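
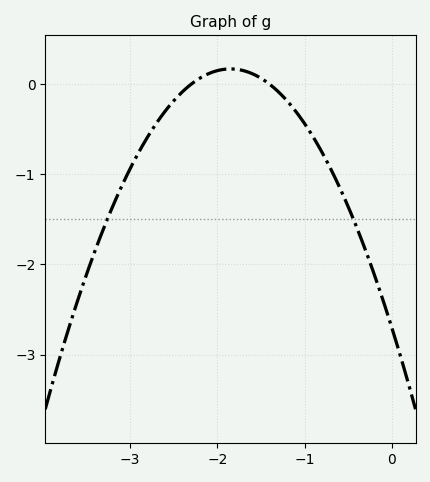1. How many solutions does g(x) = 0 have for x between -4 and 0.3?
2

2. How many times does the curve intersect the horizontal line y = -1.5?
2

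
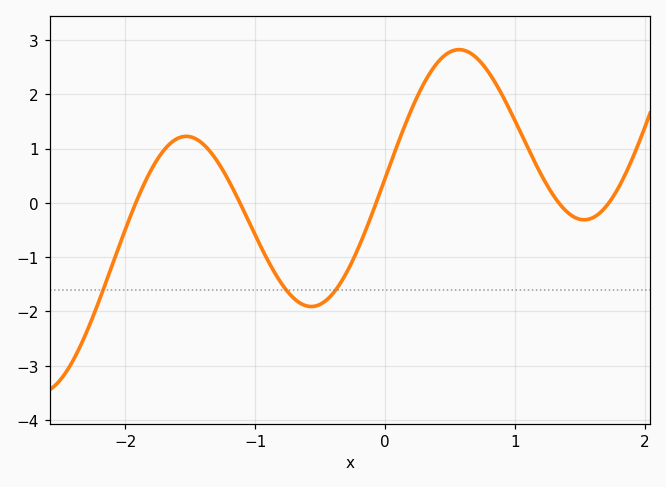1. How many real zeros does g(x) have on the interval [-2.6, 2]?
5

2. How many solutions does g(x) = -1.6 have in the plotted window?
3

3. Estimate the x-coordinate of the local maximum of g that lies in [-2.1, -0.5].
-1.53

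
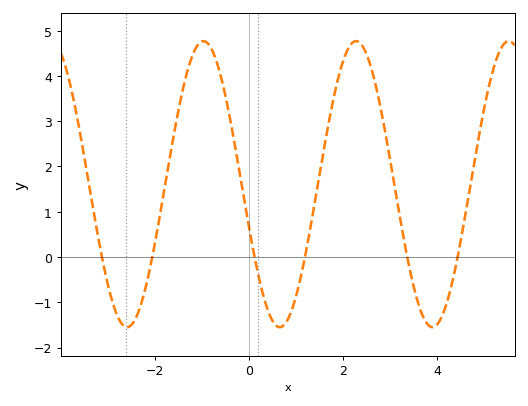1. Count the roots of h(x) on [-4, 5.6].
6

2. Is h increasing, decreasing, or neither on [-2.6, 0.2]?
neither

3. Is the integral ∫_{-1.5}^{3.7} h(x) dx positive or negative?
positive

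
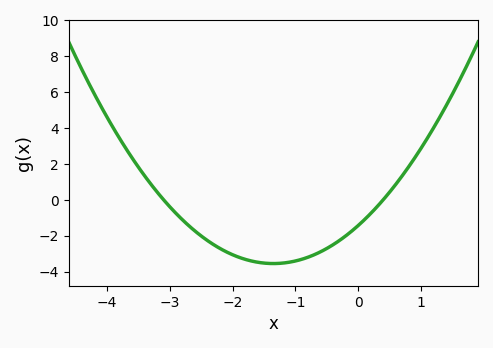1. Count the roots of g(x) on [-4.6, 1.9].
2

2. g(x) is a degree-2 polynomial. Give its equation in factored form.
y = 1.16(x + 3.1)(x - 0.4)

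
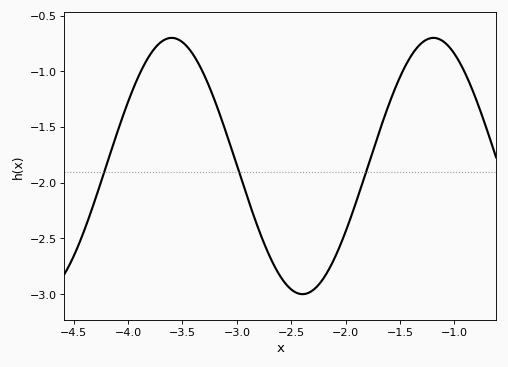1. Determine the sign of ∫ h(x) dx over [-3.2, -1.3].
negative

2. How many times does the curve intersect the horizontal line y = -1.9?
3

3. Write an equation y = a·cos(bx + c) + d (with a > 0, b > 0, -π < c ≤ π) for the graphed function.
y = 1.15cos(2.61x + 3.11) - 1.85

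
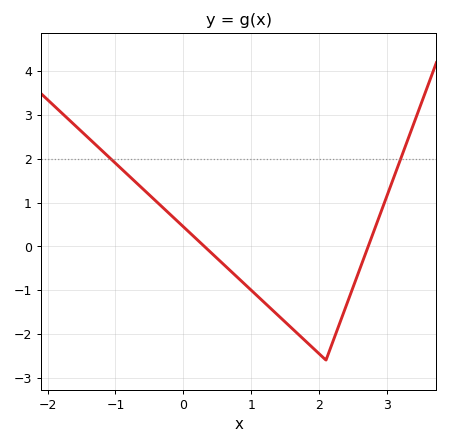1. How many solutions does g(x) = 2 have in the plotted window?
2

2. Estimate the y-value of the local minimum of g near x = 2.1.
-2.6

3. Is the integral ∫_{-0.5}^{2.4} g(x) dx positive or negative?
negative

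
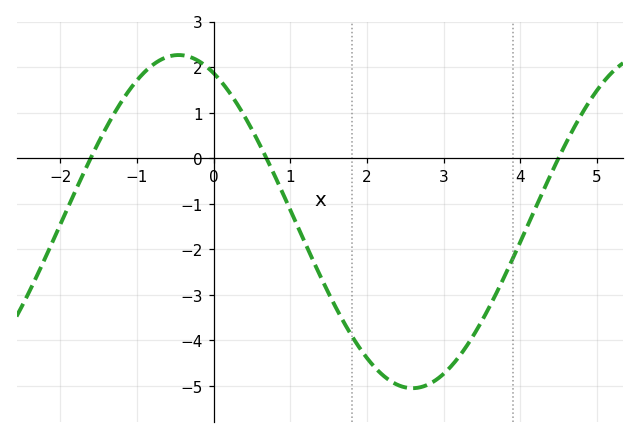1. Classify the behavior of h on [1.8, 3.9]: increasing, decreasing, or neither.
neither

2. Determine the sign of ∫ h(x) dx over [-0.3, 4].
negative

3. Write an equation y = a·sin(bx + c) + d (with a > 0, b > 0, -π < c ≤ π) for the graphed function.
y = 3.66sin(1.03x + 2.04) - 1.39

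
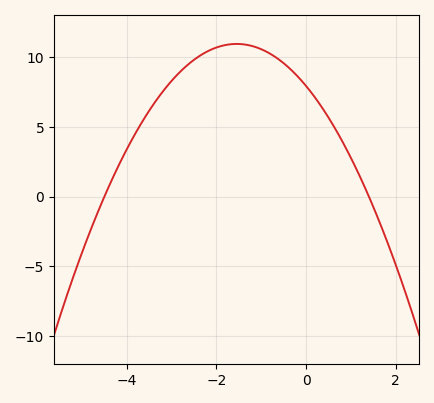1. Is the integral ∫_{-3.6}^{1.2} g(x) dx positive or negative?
positive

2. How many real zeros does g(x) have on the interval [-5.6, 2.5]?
2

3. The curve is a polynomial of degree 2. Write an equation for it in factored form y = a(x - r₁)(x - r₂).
y = -1.26(x + 4.5)(x - 1.4)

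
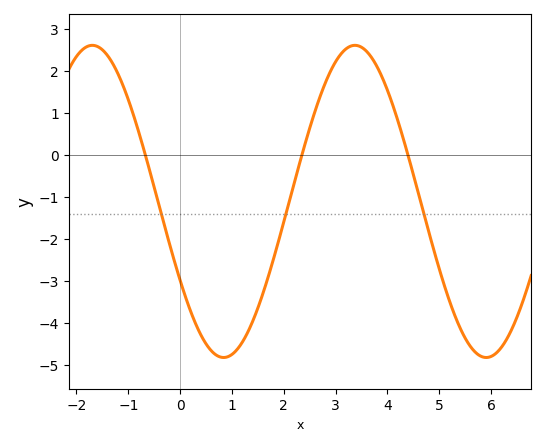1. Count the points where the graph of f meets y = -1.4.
3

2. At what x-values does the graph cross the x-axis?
-0.6, 2.4, 4.4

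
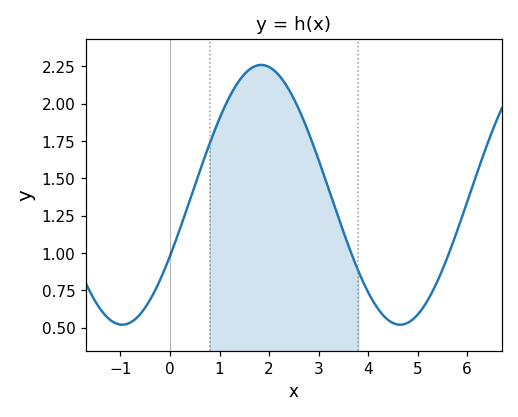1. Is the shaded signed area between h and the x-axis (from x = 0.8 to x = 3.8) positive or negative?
positive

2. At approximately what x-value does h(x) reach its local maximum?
1.8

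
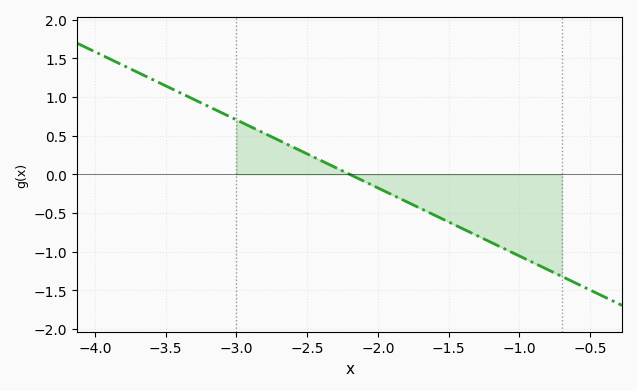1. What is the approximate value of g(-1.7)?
-0.45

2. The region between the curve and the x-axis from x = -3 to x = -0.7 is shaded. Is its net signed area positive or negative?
negative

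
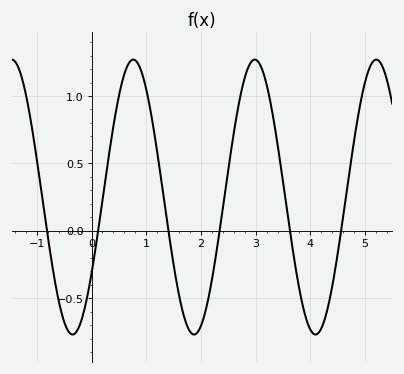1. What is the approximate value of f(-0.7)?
-0.3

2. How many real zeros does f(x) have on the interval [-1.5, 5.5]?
6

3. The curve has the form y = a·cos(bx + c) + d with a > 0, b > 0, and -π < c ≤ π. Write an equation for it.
y = 1.02cos(2.8x - 2.2) + 0.25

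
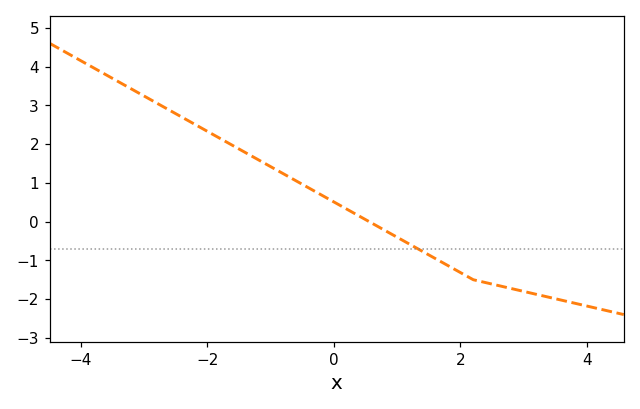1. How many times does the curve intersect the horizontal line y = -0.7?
1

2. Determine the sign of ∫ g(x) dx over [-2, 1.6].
positive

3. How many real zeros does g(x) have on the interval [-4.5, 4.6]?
1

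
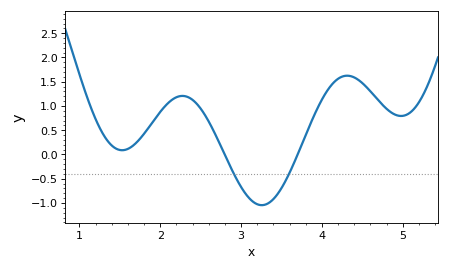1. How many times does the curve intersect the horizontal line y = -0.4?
2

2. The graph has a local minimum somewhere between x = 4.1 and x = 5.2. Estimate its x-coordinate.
4.98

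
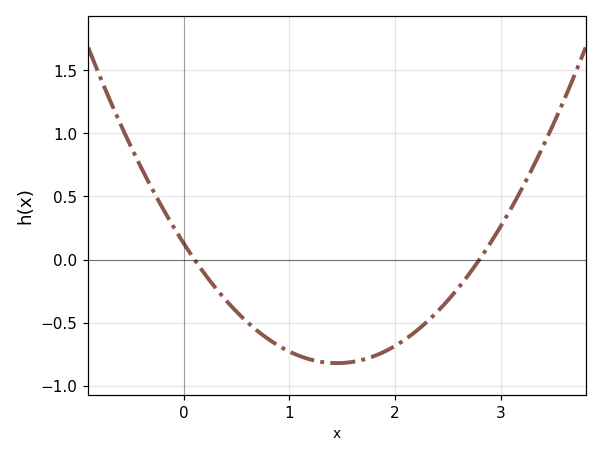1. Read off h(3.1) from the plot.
0.405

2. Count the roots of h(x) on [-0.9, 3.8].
2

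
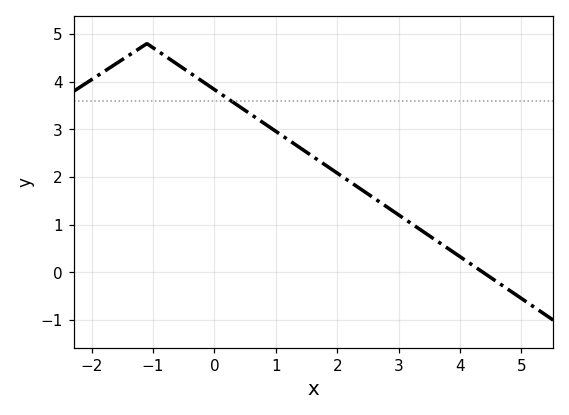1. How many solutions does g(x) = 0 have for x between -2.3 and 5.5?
1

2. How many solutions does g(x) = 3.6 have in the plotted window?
1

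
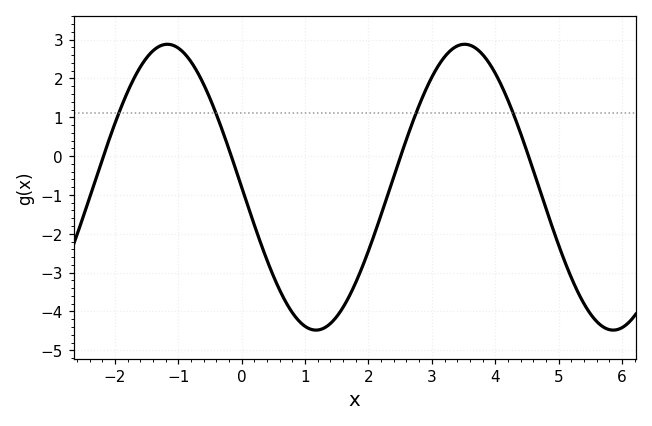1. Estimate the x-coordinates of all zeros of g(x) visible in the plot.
-2.2, -0.2, 2.6, 4.6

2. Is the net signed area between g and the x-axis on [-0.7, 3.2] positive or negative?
negative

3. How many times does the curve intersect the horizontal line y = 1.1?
4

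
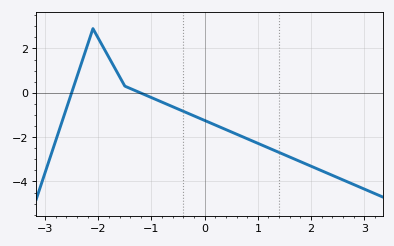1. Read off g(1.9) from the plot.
-3.2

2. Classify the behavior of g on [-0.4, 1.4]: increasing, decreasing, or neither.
decreasing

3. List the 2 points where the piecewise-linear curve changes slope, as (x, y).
(-2.1, 2.9); (-1.5, 0.3)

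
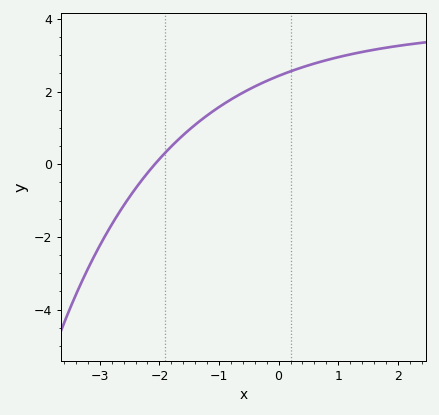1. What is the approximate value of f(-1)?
1.57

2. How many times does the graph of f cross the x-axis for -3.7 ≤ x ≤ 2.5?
1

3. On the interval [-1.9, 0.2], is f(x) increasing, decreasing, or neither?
increasing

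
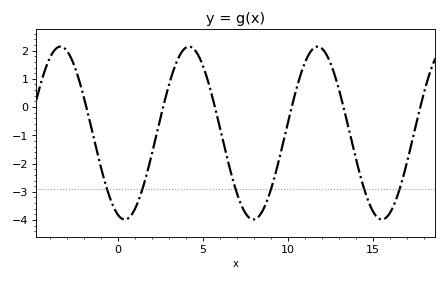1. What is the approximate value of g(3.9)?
2.1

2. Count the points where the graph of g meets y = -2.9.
6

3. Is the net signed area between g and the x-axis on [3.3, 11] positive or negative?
negative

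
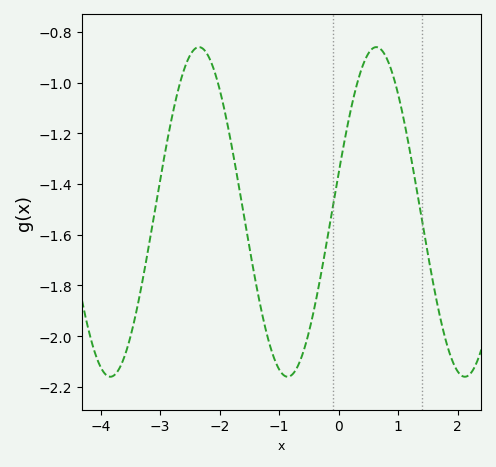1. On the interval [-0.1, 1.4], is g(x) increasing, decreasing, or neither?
neither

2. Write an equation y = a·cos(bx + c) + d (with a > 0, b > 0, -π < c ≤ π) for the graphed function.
y = 0.65cos(2.1x - 1.3) - 1.51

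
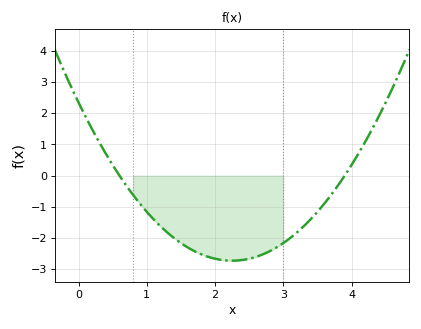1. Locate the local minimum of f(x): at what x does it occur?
2.2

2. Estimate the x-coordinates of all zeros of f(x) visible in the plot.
0.6, 3.9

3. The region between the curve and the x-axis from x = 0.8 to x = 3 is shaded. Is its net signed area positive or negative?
negative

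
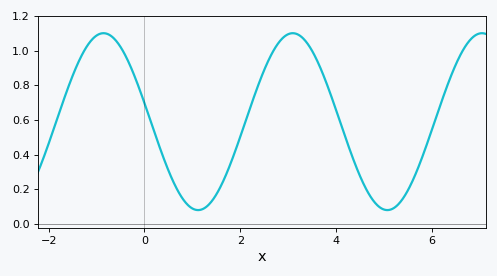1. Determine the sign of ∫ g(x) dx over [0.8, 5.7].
positive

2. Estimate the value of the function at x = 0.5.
0.3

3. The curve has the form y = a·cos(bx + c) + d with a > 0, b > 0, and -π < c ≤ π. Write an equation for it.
y = 0.51cos(1.6x + 1.4) + 0.59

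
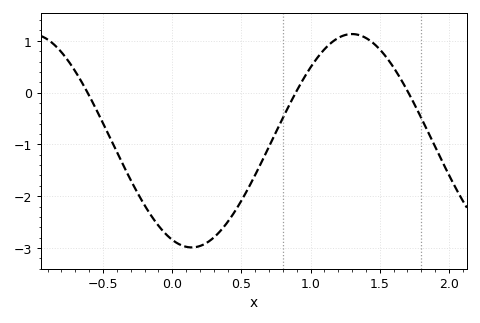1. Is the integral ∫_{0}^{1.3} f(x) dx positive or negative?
negative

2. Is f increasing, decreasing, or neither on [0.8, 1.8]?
neither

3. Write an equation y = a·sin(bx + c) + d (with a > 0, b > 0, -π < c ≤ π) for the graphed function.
y = 2.06sin(2.7x - 2) - 0.93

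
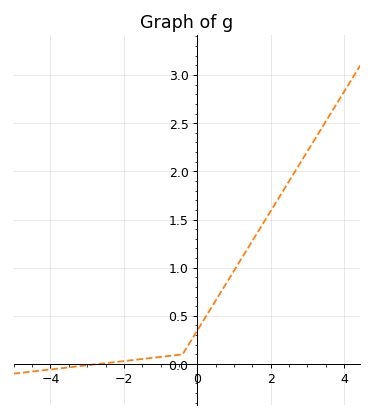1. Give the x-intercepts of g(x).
-2.7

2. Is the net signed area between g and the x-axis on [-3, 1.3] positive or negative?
positive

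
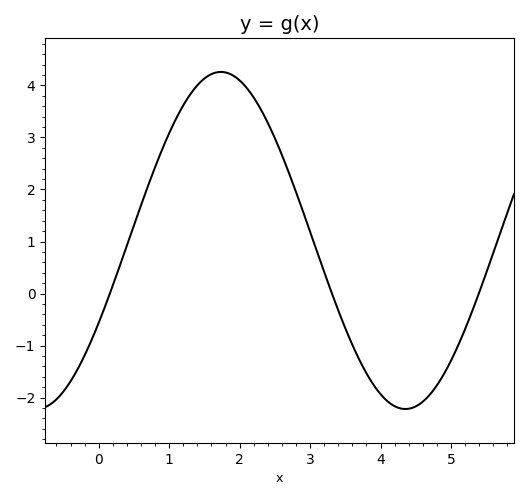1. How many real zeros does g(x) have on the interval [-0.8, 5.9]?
3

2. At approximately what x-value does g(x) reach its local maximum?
1.73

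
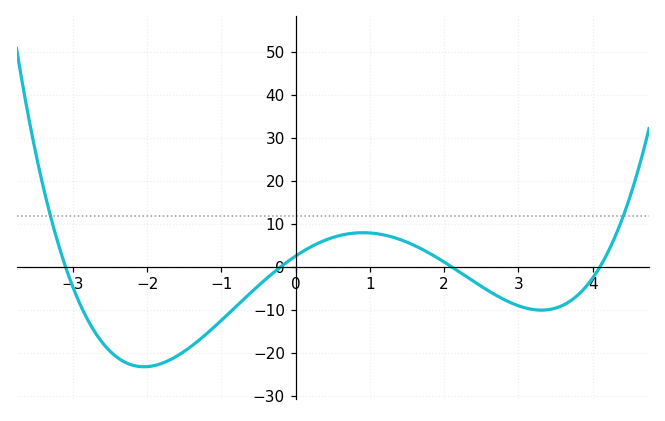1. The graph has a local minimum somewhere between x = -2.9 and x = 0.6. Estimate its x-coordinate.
-2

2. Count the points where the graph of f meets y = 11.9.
2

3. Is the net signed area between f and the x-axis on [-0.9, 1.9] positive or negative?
positive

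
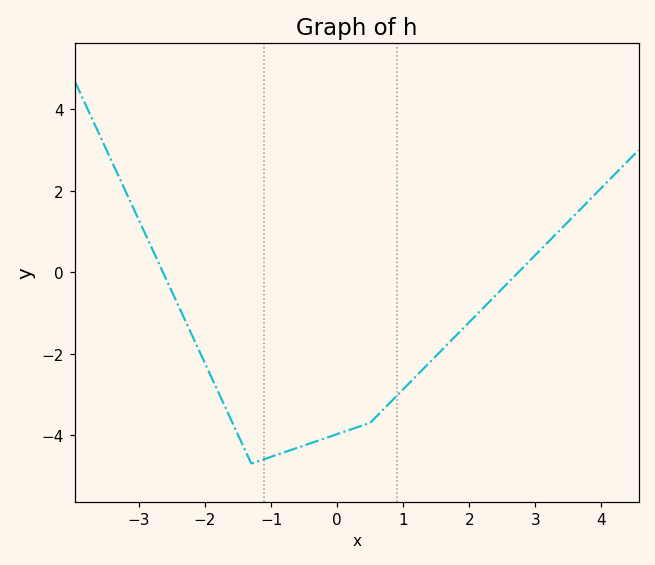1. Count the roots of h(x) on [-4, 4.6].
2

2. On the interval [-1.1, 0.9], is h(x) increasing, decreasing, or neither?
increasing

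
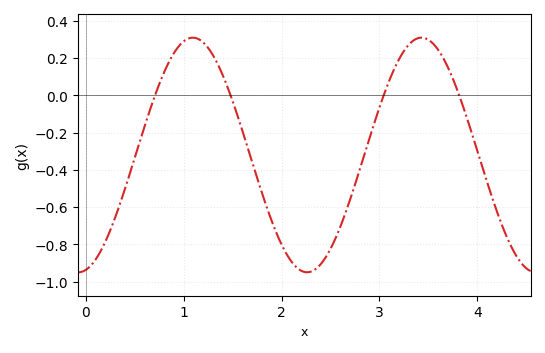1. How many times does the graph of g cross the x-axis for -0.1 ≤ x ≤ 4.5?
4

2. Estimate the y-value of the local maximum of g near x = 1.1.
0.31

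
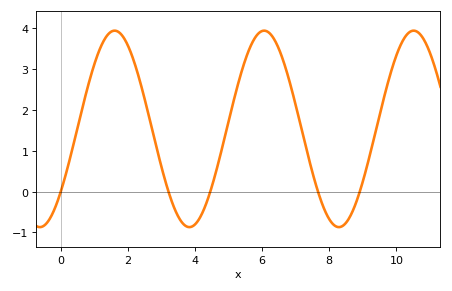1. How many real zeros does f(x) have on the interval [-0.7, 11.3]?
5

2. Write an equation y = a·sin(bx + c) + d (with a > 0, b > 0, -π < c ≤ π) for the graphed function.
y = 2.4sin(1.4x - 0.69) + 1.53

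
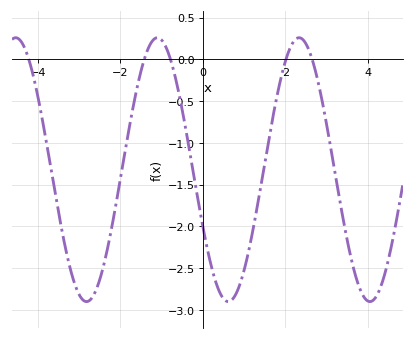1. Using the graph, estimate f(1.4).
-1.55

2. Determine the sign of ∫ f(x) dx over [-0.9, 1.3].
negative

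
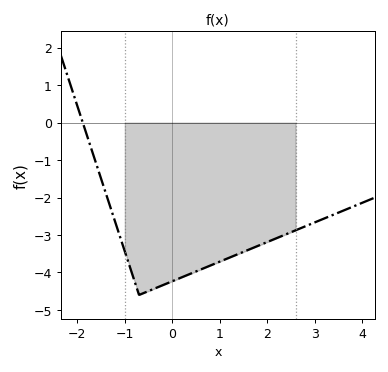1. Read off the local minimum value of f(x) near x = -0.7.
-4.6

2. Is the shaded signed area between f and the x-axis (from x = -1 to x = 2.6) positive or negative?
negative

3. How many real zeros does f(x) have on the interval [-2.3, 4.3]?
1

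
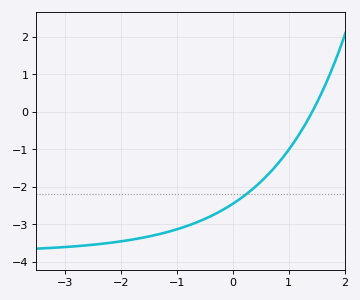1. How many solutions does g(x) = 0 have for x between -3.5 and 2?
1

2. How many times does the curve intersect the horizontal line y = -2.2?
1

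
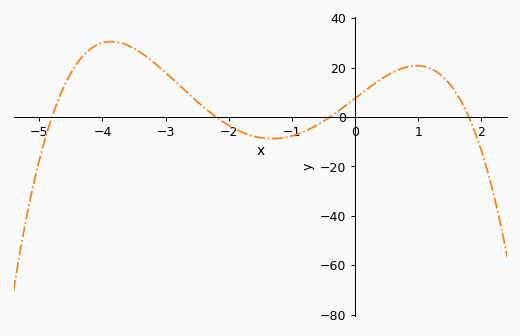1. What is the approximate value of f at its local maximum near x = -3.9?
30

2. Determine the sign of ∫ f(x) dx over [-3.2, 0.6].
positive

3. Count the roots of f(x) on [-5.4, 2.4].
4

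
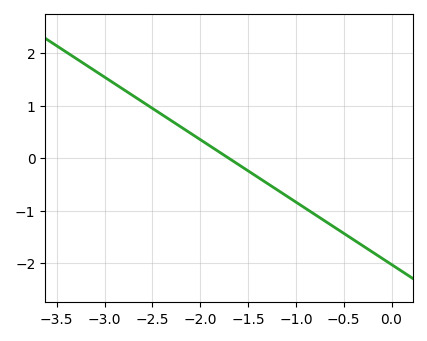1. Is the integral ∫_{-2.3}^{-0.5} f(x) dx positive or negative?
negative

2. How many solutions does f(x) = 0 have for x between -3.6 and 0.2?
1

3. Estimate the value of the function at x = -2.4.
0.833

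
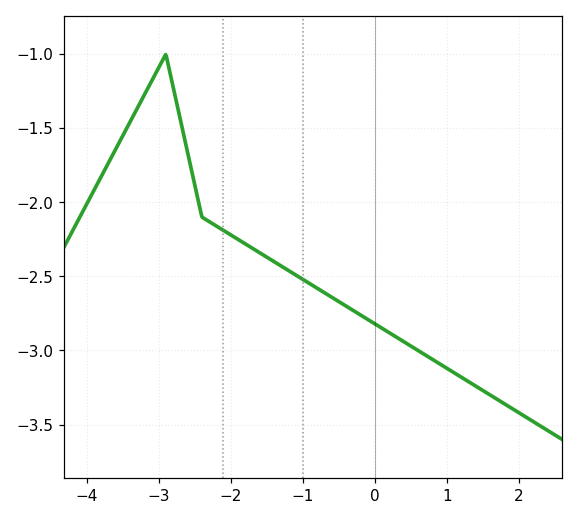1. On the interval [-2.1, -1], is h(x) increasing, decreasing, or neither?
decreasing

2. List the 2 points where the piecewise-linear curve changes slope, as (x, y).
(-2.9, -1); (-2.4, -2.1)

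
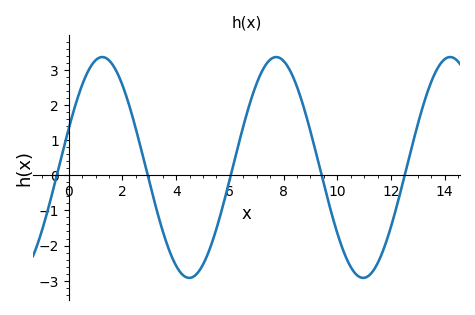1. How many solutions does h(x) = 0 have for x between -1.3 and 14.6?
5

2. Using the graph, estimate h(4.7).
-2.9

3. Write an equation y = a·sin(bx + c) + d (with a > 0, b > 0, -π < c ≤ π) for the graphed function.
y = 3.14sin(0.97x + 0.36) + 0.22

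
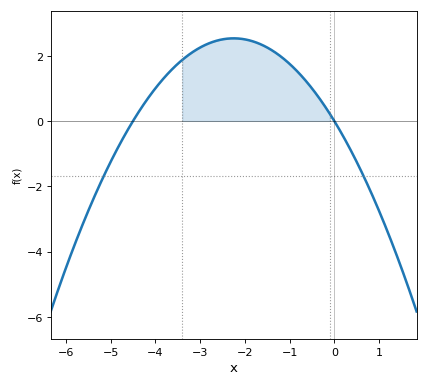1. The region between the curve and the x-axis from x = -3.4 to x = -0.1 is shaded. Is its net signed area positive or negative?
positive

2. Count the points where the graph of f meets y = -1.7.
2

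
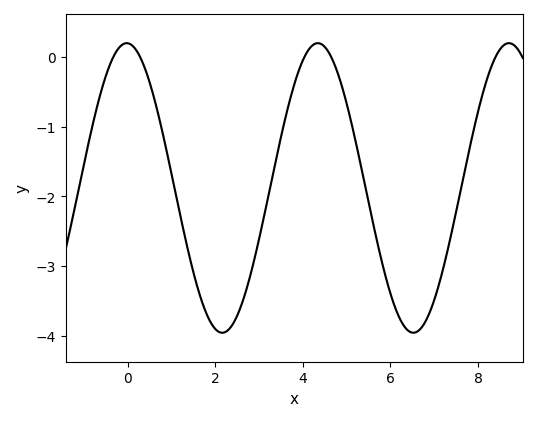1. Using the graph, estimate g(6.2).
-3.74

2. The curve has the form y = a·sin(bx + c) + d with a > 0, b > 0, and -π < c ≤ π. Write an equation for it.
y = 2.08sin(1.44x + 1.6) - 1.88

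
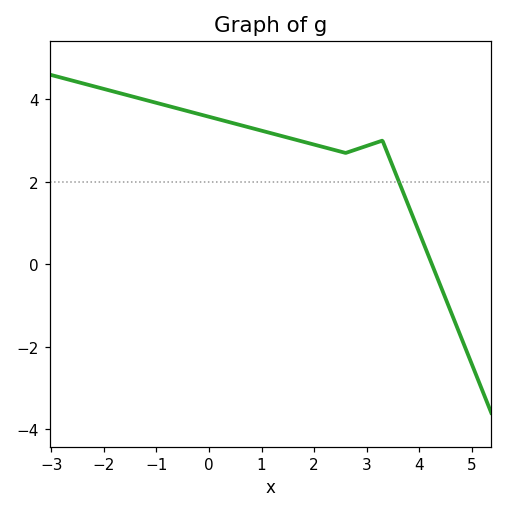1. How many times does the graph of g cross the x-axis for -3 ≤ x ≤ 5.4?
1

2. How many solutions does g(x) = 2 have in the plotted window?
1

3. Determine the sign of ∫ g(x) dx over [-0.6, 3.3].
positive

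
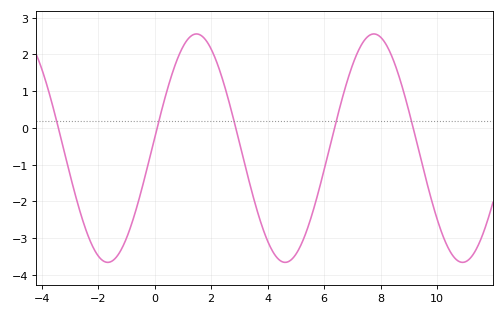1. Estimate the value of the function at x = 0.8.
1.9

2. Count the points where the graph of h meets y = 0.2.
5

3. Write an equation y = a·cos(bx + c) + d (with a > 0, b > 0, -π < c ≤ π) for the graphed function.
y = 3.11cos(1x - 1.5) - 0.55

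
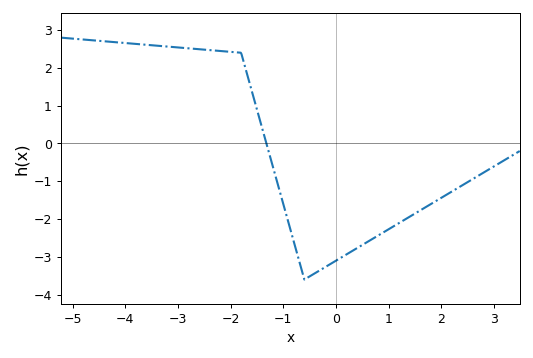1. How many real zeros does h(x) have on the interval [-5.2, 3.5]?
1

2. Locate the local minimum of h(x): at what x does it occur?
-0.599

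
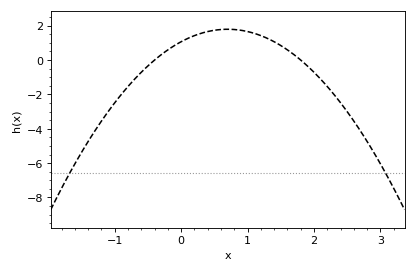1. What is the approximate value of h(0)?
1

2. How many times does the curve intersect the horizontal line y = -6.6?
2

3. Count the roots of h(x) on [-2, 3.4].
2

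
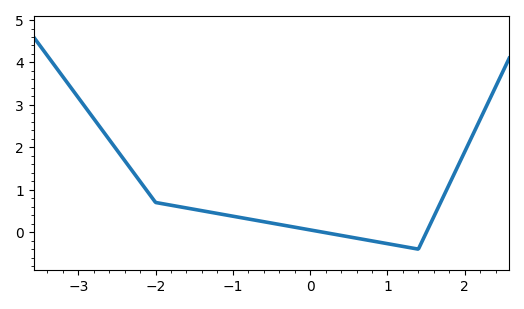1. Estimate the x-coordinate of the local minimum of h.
1.4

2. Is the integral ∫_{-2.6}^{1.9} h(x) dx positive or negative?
positive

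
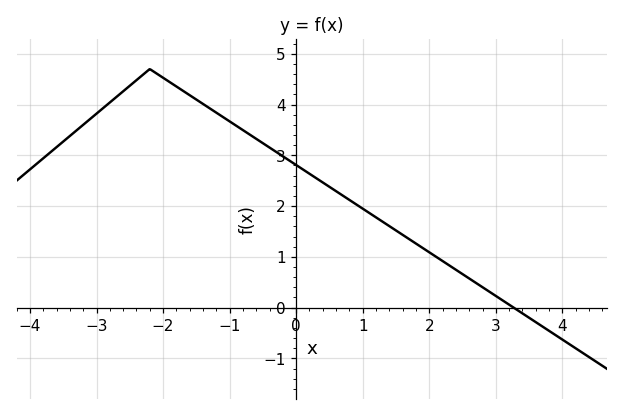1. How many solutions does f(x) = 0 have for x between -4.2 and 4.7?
1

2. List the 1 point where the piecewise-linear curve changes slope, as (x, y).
(-2.2, 4.7)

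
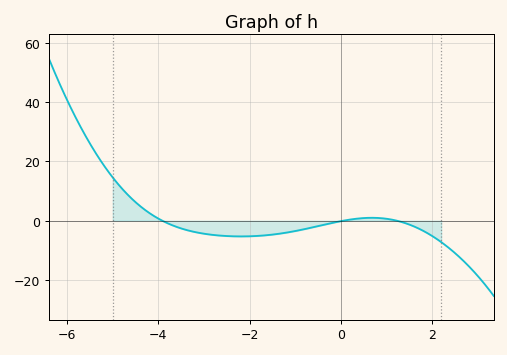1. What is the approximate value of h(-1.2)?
-4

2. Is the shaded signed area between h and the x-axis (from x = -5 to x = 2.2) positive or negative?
negative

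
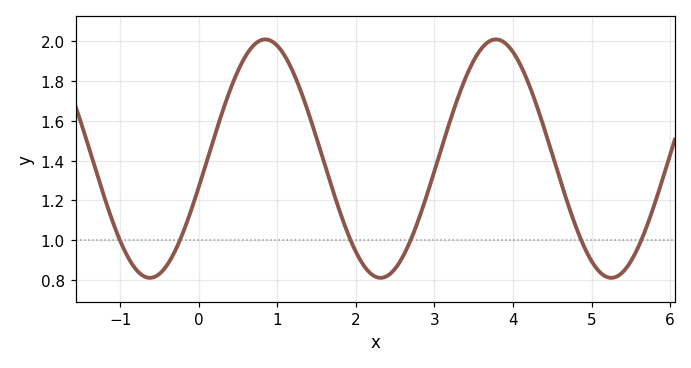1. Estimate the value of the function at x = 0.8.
2.01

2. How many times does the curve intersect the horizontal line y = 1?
6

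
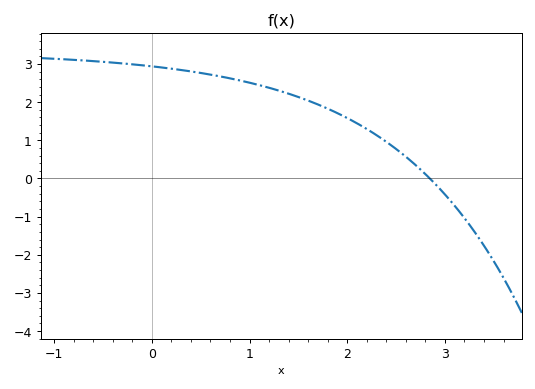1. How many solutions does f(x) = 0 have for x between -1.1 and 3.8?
1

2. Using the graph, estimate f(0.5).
2.8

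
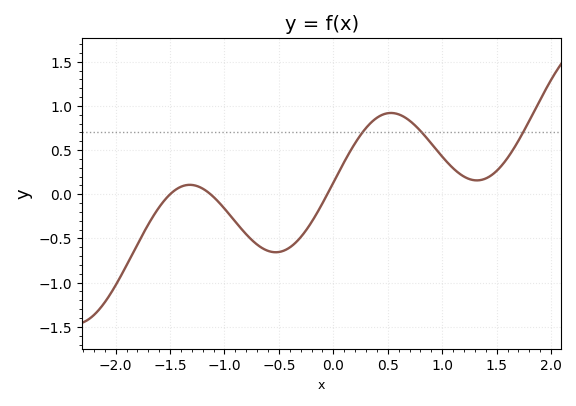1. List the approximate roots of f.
-1.5, -1.1, -0.1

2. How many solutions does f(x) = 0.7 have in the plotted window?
3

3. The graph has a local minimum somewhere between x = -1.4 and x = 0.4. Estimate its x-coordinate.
-0.5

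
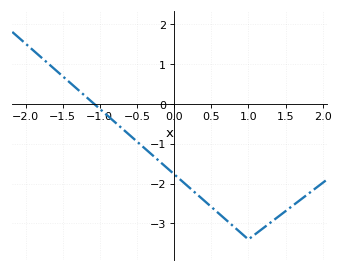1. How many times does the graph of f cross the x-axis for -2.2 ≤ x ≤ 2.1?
1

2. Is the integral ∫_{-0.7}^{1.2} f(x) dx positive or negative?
negative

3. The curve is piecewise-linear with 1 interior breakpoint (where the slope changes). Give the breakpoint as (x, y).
(1, -3.4)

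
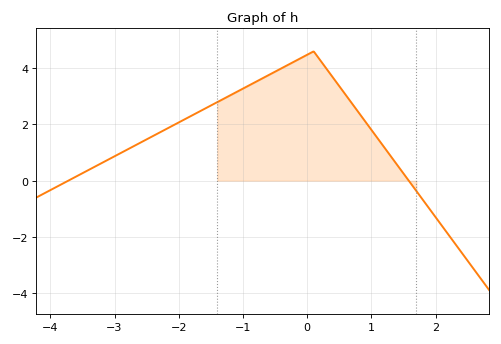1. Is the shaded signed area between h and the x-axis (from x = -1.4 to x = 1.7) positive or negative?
positive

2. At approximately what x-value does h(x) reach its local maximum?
0.1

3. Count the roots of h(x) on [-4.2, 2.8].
2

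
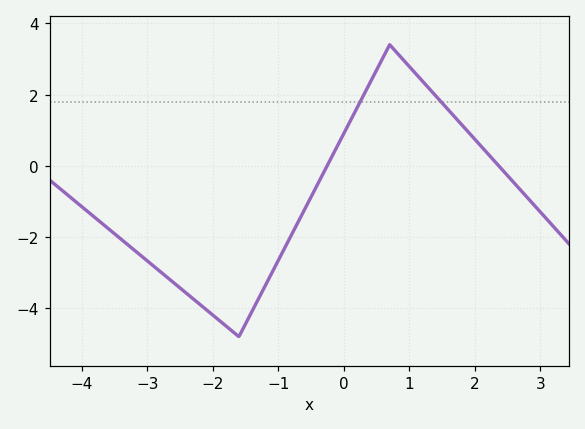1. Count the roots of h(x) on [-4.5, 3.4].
2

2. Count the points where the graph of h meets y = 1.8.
2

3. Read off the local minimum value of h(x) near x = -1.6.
-4.8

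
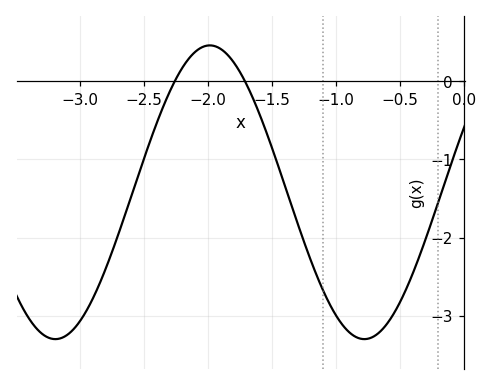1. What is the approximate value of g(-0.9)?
-3.2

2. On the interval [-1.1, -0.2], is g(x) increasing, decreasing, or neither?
neither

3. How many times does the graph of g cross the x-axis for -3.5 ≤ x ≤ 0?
2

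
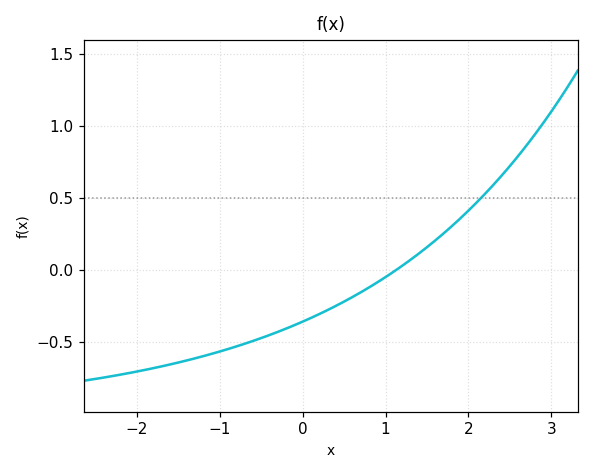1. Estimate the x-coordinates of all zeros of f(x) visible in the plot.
1.1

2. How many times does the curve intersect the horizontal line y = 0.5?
1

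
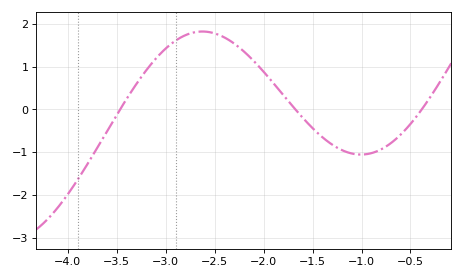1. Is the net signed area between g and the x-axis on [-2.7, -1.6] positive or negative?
positive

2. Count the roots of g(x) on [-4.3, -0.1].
3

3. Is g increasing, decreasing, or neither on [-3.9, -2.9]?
increasing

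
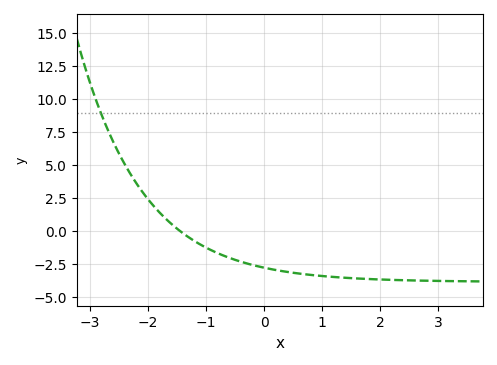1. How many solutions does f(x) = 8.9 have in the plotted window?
1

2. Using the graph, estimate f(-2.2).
3.63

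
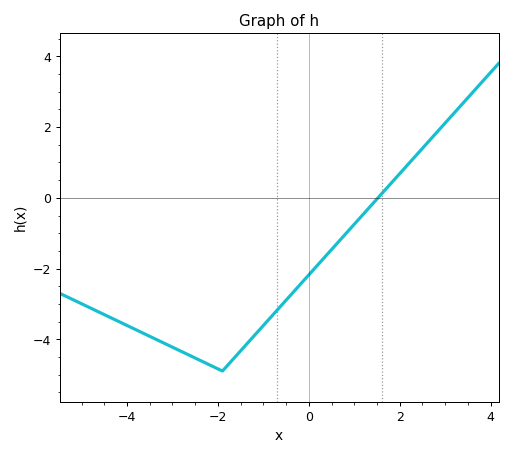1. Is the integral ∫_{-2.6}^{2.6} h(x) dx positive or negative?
negative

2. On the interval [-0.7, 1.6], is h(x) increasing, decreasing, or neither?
increasing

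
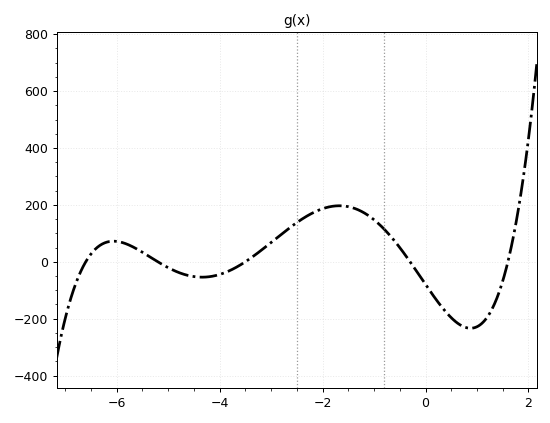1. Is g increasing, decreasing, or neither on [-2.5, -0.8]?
neither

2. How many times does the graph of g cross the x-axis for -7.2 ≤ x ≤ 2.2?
5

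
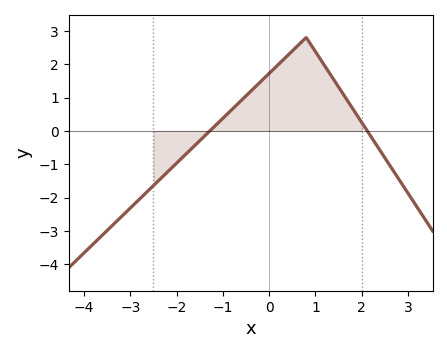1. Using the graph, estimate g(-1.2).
0.11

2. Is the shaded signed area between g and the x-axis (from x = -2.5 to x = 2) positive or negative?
positive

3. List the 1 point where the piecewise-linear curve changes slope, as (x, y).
(0.8, 2.8)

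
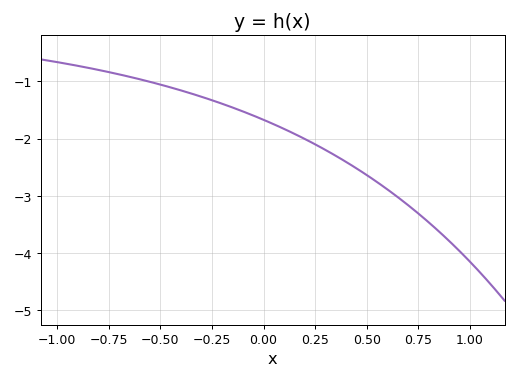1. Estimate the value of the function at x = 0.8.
-3.5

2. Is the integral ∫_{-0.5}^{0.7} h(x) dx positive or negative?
negative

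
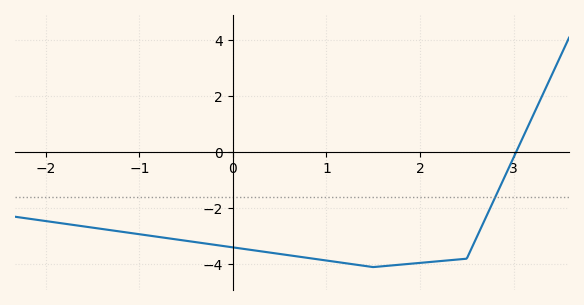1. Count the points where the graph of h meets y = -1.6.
1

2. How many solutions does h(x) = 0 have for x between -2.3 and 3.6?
1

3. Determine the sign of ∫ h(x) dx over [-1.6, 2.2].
negative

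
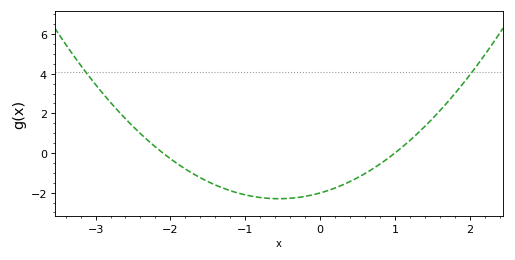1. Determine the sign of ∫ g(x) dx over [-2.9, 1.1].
negative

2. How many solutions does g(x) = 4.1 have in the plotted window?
2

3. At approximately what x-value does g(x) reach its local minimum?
-0.6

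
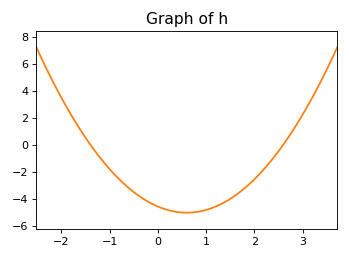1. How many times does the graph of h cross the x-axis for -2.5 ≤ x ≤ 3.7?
2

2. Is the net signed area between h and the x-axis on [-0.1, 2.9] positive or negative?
negative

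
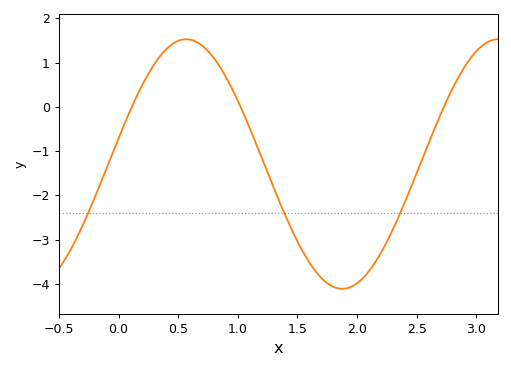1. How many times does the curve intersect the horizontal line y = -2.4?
3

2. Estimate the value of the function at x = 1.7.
-3.9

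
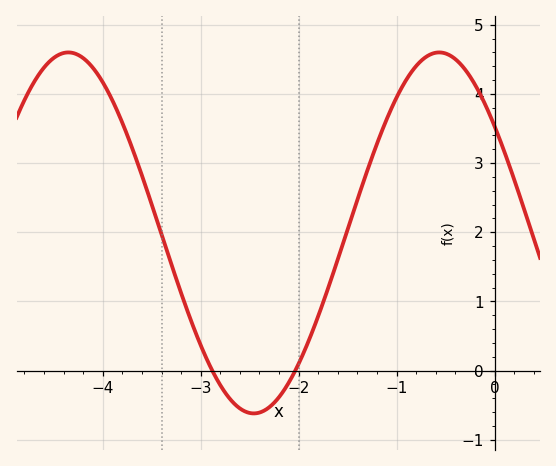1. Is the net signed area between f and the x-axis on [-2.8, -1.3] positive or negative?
positive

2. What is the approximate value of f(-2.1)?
-0.2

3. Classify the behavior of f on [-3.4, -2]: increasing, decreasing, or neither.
neither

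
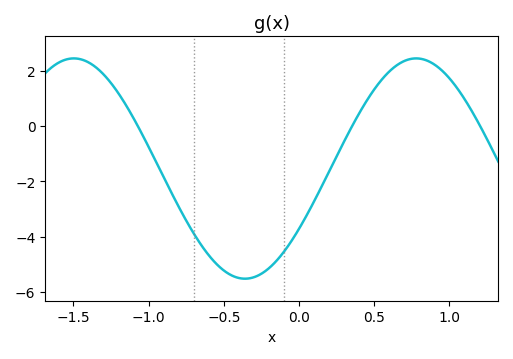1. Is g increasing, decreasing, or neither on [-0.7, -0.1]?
neither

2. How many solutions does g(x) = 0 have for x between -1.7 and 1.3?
3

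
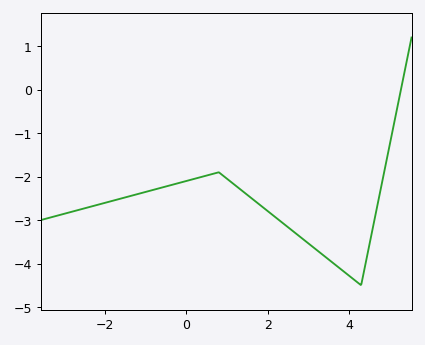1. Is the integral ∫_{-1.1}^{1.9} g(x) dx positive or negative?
negative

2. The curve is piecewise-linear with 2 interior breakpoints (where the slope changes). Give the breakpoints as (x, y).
(0.8, -1.9); (4.3, -4.5)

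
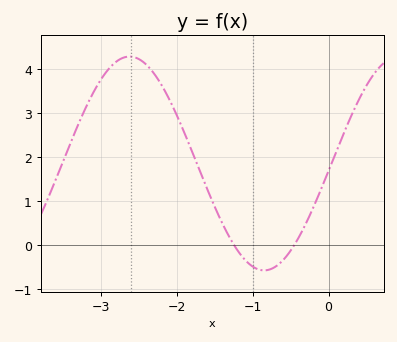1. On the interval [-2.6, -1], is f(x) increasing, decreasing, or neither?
decreasing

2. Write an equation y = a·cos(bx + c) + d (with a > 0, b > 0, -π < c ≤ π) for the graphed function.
y = 2.43cos(1.8x - 1.6) + 1.86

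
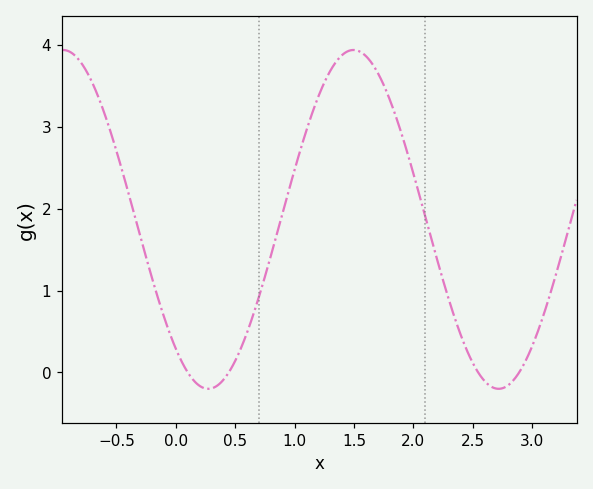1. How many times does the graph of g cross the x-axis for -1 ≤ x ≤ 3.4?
4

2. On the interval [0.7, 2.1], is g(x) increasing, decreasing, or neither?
neither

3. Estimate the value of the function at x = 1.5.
3.9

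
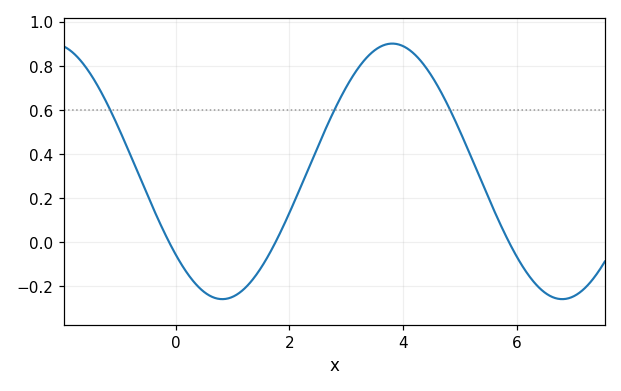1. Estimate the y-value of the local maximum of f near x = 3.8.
0.9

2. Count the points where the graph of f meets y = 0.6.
3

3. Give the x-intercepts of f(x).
-0.12, 1.76, 5.86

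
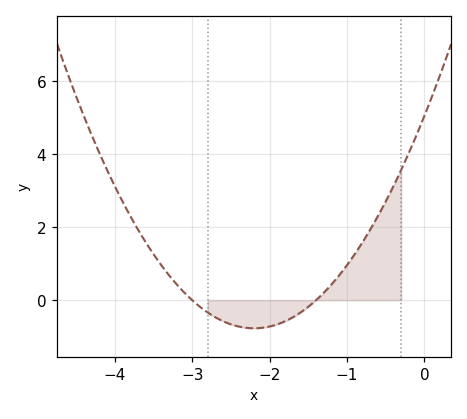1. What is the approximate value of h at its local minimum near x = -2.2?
-0.768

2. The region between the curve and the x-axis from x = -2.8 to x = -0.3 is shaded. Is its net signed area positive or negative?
positive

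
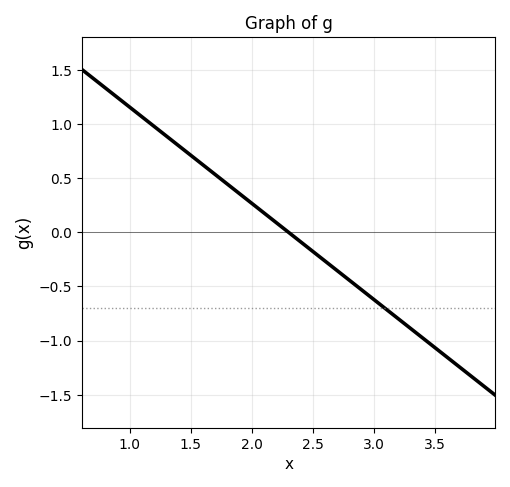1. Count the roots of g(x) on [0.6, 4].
1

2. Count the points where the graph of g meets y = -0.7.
1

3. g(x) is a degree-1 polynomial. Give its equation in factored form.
y = -0.89(x - 2.3)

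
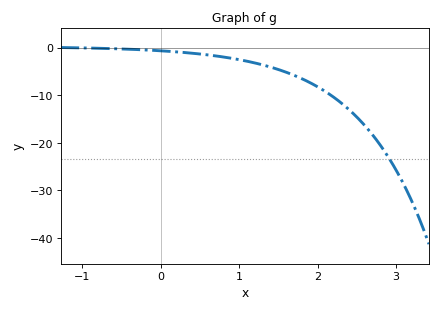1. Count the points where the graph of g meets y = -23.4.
1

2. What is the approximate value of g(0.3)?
-1.02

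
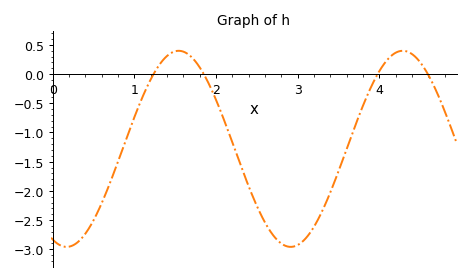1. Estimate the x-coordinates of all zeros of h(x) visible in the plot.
1.2, 1.8, 4, 4.6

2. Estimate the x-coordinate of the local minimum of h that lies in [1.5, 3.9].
2.9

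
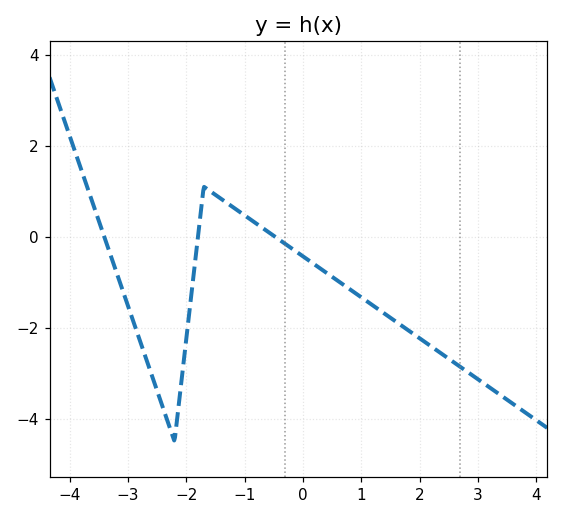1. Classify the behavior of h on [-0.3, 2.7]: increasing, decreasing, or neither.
decreasing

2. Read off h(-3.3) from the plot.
-0.4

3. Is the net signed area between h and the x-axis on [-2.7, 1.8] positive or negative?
negative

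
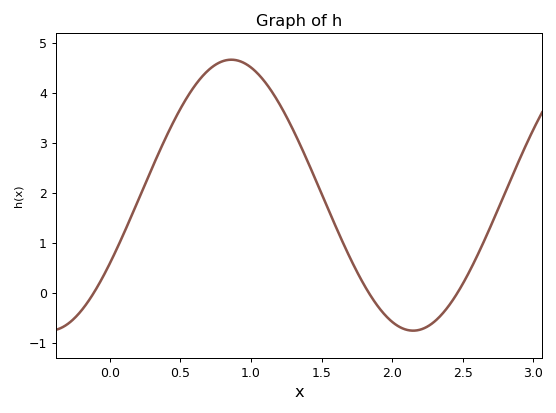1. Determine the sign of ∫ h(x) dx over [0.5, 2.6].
positive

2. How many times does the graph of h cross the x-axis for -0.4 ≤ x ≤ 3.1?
3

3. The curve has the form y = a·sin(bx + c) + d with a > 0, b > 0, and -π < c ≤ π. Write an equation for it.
y = 2.71sin(2.4x - 0.53) + 1.95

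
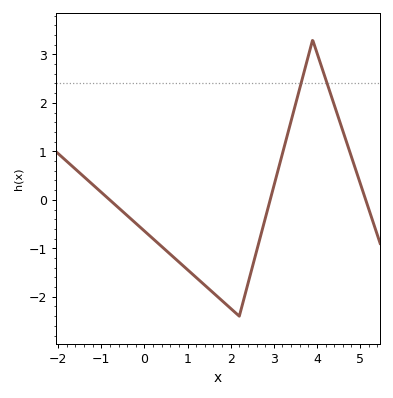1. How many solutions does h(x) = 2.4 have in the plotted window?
2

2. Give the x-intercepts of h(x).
-0.807, 2.92, 5.13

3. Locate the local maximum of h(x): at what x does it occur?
3.9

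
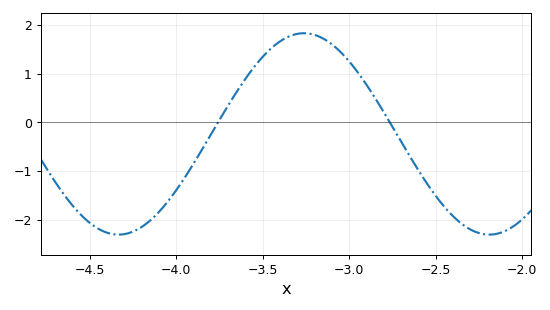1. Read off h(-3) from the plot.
1.3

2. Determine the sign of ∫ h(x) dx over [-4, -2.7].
positive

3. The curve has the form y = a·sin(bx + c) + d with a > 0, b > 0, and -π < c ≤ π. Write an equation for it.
y = 2.07sin(2.9x - 1.4) - 0.24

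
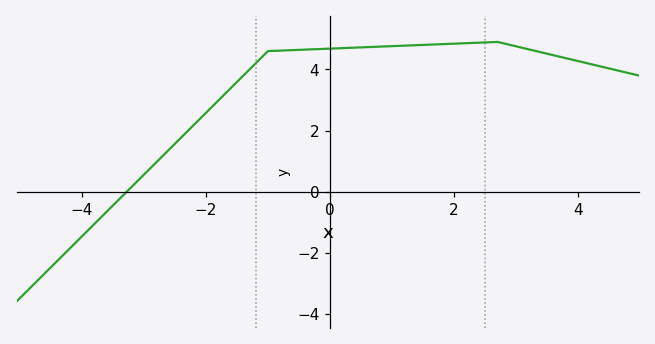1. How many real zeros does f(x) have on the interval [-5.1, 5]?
1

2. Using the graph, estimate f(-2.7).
1.2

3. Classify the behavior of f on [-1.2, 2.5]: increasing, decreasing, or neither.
increasing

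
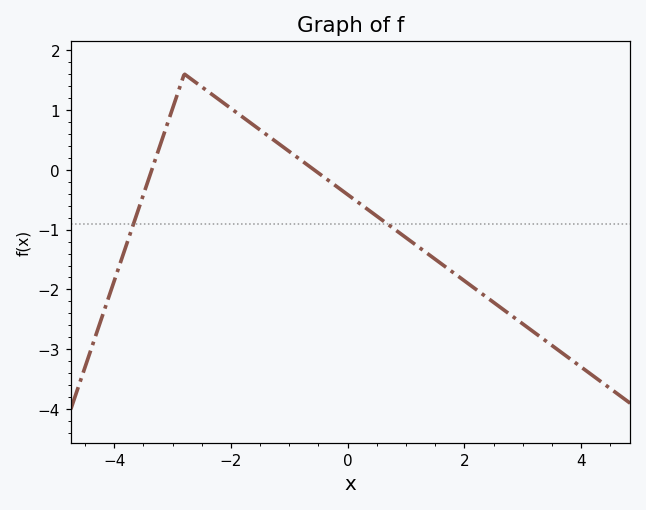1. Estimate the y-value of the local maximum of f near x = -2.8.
1.6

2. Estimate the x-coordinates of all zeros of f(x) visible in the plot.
-3.4, -0.6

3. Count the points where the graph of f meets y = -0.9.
2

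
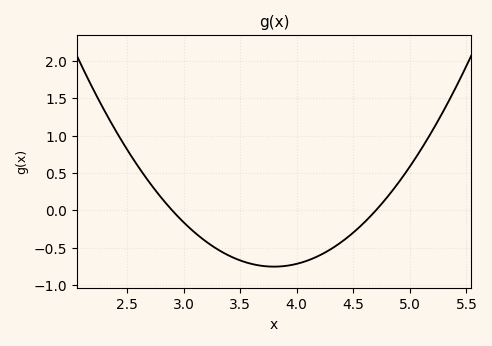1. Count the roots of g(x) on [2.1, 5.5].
2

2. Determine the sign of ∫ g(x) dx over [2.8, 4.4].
negative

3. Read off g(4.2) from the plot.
-0.6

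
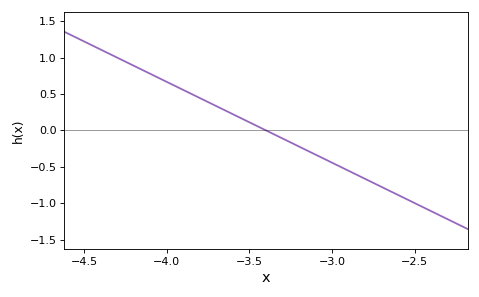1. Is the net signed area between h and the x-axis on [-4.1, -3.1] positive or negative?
positive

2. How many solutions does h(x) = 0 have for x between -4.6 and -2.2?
1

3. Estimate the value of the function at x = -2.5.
-1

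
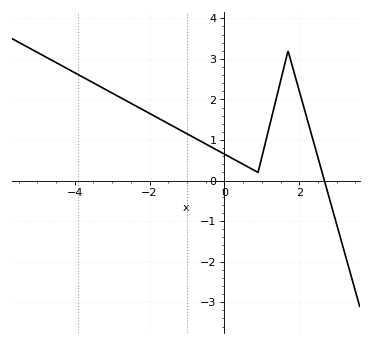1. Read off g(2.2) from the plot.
1.6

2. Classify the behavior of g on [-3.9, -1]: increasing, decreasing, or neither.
decreasing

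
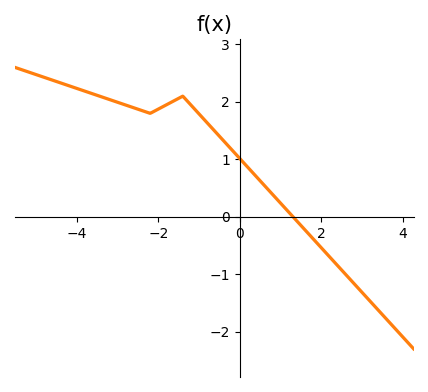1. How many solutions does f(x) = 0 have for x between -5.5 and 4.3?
1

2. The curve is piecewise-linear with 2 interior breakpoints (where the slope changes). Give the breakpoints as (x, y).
(-2.2, 1.8); (-1.4, 2.1)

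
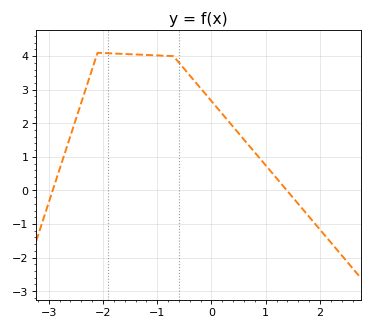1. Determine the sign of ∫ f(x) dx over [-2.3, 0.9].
positive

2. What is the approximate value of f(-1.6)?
4.06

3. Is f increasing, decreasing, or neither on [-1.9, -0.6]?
decreasing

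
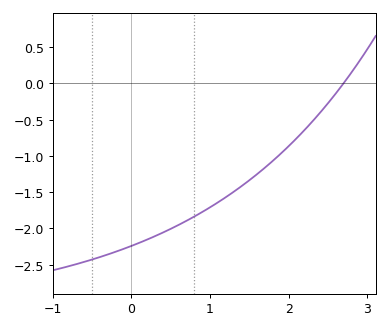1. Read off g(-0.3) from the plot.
-2.35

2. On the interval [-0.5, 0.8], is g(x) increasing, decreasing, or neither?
increasing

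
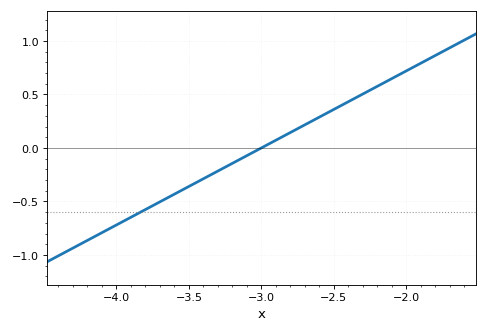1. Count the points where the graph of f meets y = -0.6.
1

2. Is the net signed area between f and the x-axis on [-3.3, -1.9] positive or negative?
positive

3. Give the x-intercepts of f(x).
-3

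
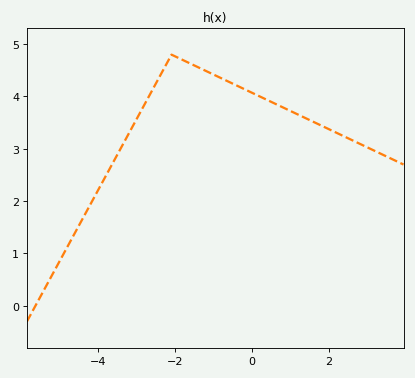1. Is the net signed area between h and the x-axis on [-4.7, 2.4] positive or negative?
positive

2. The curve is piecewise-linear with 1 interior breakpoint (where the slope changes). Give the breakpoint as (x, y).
(-2.1, 4.8)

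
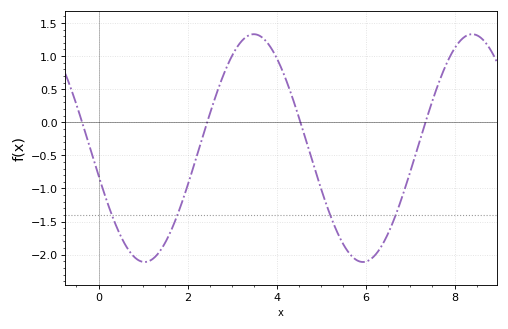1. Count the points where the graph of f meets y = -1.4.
4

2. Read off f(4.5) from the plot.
0.075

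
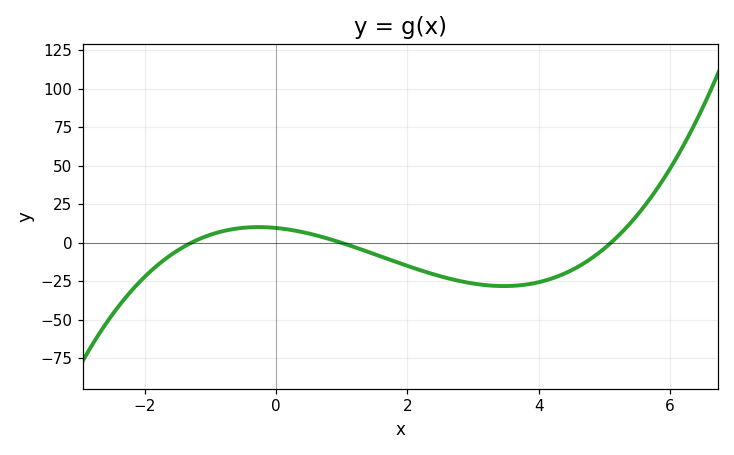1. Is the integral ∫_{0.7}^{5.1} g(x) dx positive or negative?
negative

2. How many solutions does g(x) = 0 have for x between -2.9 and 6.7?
3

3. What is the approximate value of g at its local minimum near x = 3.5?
-30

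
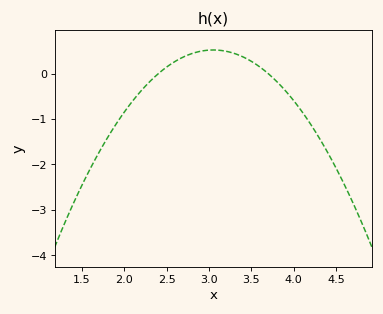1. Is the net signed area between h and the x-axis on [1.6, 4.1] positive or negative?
negative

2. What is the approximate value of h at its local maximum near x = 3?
0.524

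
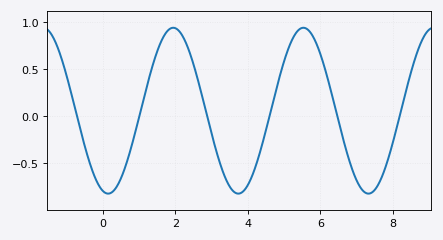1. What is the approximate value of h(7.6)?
-0.719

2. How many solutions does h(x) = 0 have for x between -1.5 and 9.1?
6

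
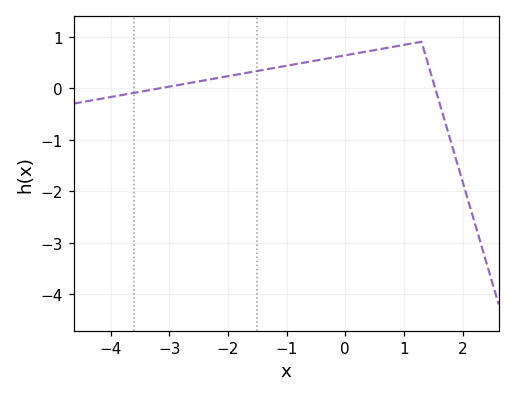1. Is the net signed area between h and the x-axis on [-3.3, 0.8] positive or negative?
positive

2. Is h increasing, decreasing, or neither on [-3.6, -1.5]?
increasing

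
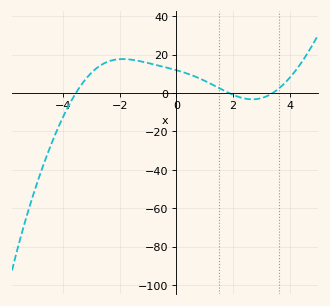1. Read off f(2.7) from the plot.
-3.25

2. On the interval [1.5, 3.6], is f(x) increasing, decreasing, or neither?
neither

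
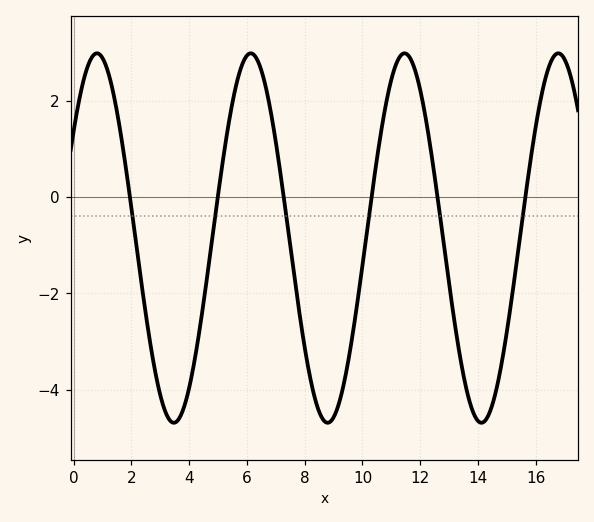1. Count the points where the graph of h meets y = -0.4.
6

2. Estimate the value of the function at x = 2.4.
-2.02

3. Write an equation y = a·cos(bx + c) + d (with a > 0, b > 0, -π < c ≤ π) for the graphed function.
y = 3.83cos(1.18x - 0.952) - 0.85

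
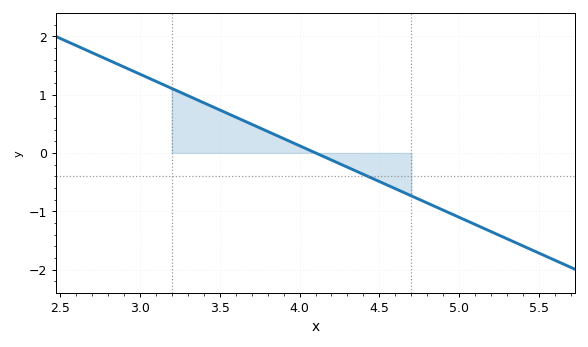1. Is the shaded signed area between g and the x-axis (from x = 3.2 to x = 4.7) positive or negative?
positive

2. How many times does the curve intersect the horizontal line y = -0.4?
1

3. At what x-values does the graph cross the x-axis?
4.1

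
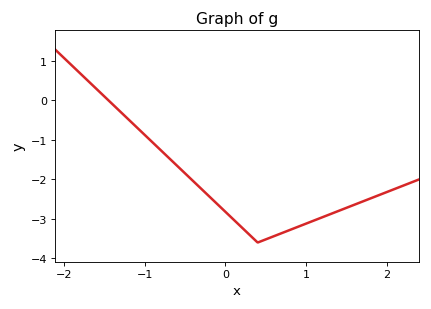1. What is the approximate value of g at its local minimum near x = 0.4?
-3.6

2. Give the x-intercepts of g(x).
-1.45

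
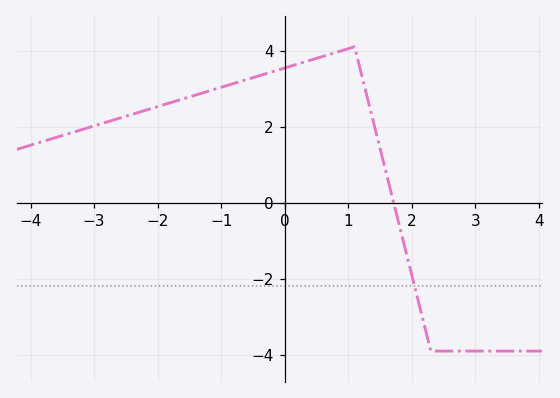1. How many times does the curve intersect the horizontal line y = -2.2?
1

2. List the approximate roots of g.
1.8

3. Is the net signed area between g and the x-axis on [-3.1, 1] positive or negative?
positive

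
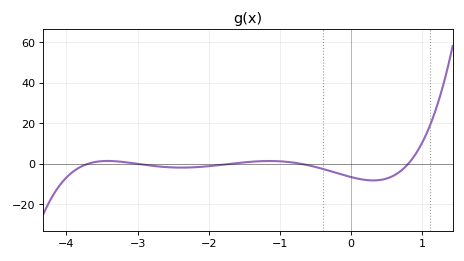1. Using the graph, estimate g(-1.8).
-0.404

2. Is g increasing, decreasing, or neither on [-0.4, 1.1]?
neither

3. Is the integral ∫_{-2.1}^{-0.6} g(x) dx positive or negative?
positive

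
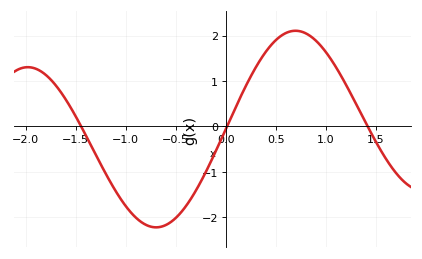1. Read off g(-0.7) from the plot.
-2.2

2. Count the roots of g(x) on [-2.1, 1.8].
3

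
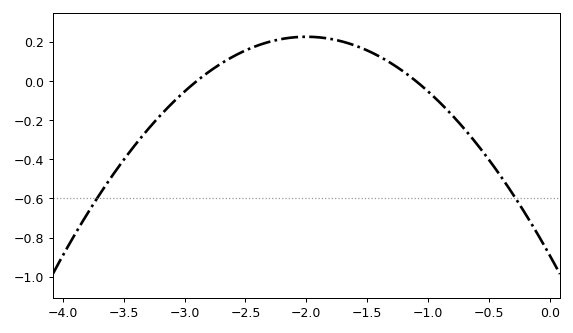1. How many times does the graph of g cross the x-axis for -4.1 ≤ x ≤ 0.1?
2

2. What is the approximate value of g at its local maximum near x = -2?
0.22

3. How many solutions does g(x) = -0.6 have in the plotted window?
2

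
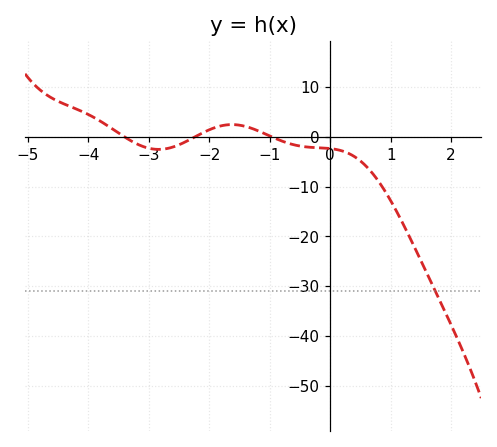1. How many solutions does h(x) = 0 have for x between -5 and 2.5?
3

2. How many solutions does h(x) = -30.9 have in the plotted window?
1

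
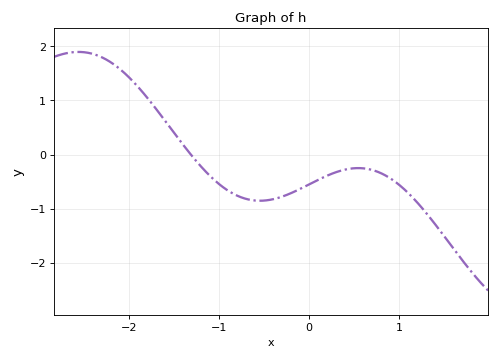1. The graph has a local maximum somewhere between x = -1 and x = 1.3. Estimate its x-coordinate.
0.5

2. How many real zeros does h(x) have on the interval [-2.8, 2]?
1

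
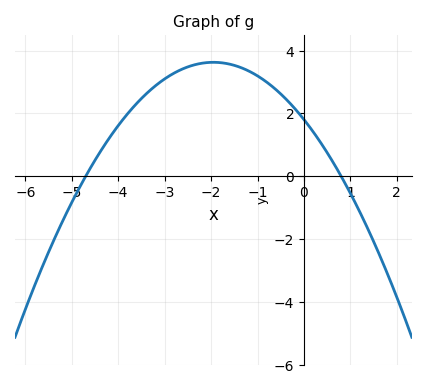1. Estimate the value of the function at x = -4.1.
1.41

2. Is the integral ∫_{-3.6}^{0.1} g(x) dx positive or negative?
positive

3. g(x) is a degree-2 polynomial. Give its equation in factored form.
y = -0.48(x + 4.7)(x - 0.8)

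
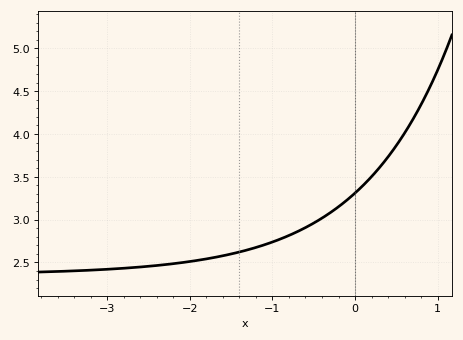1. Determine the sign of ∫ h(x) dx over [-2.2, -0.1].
positive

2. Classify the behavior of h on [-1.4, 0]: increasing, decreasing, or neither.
increasing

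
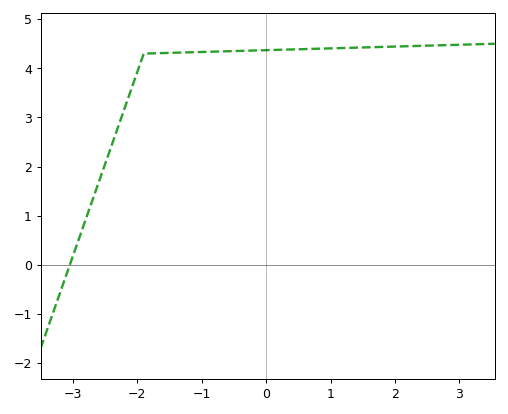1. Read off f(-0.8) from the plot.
4.34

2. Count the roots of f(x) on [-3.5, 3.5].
1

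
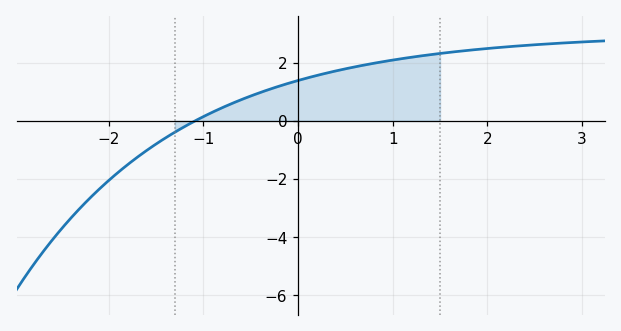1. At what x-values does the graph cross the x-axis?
-1.1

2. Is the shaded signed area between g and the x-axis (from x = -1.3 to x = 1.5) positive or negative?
positive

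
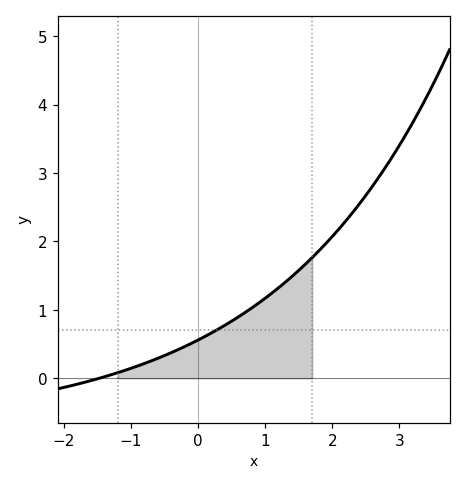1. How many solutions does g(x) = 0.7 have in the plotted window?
1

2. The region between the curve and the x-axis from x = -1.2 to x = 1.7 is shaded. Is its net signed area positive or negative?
positive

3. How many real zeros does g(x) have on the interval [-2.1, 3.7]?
1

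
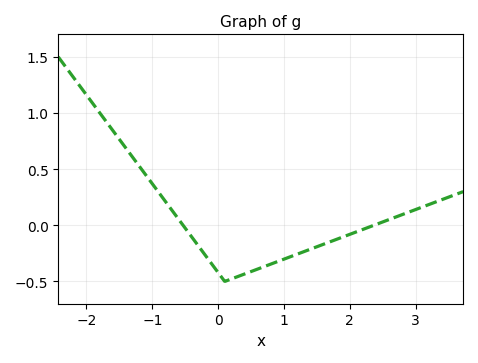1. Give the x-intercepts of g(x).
-0.532, 2.36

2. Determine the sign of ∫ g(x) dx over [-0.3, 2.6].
negative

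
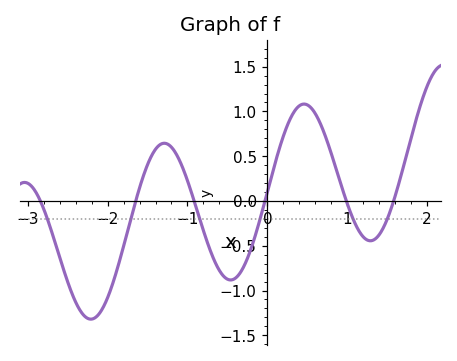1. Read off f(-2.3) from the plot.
-1.3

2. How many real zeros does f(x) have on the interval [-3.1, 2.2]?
6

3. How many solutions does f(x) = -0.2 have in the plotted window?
6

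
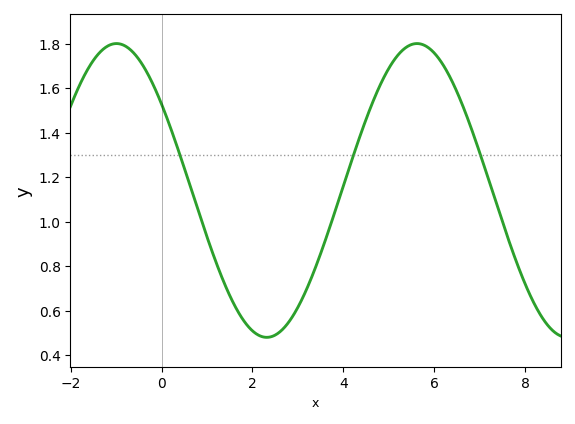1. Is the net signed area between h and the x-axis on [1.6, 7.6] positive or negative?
positive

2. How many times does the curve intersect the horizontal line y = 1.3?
3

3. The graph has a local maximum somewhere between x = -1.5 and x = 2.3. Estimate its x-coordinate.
-1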